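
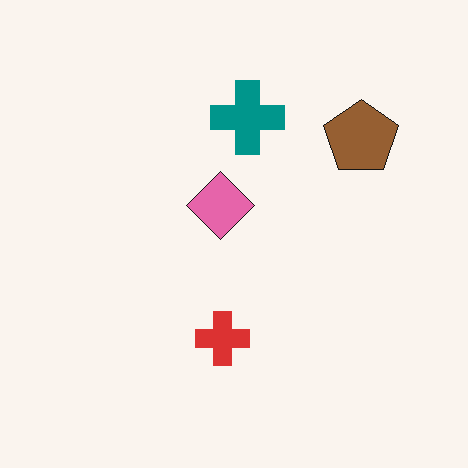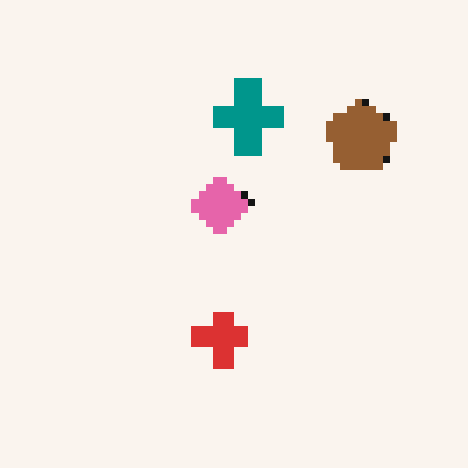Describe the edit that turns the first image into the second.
The transformation is: moderately pixelated.

Shapes are reduced to large square blocks; fine edges and outlines are lost — a downscale-then-upscale (mosaic) effect.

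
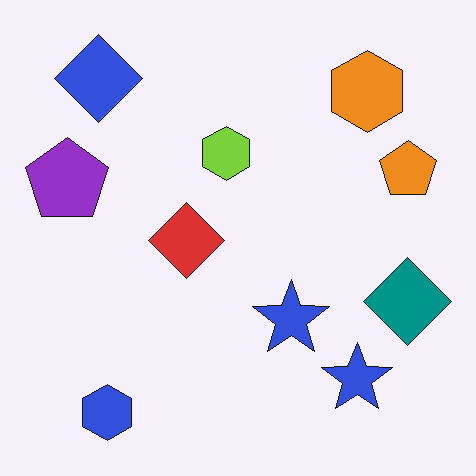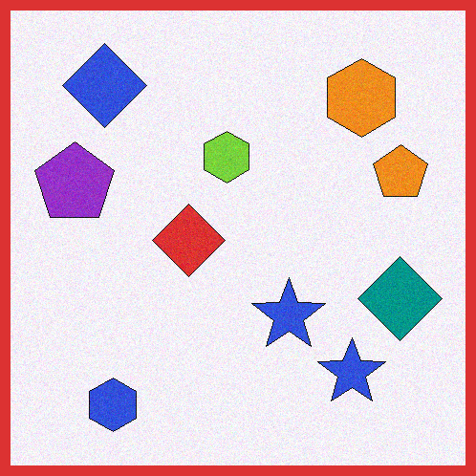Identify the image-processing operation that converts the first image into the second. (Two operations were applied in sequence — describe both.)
Degraded with light additive noise, then framed with a red border.

Random speckle covers the whole image, including the flat background. A solid red frame runs around the edge of the second image, with the content slightly shrunk inside it.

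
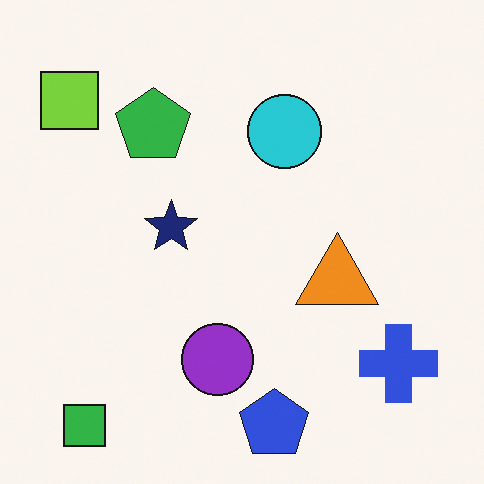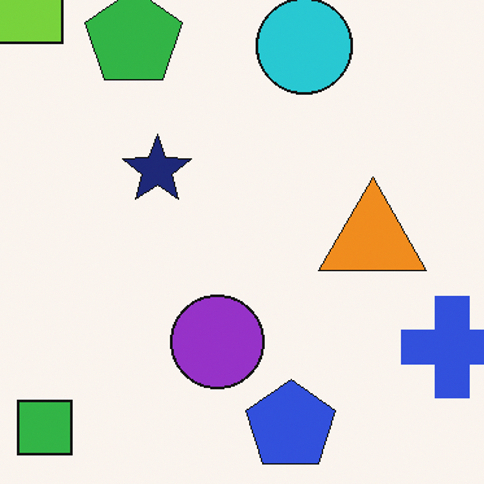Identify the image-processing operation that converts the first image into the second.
The image was cropped slightly and scaled back up.

The visible shapes are larger and the field of view is narrower; shapes near the original edges may be partly or wholly outside the frame — a crop-and-rescale.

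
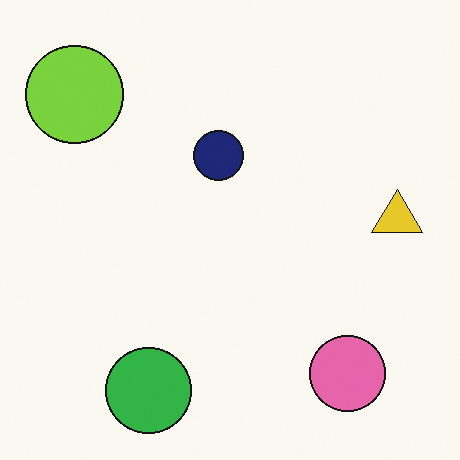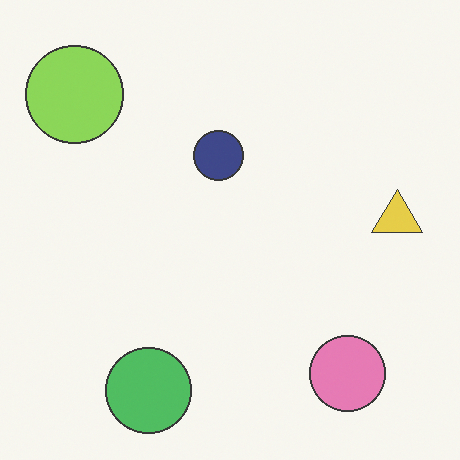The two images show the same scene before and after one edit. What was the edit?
It was given slightly reduced contrast.

Tones are pushed toward mid-grey across the whole image — a global contrast change.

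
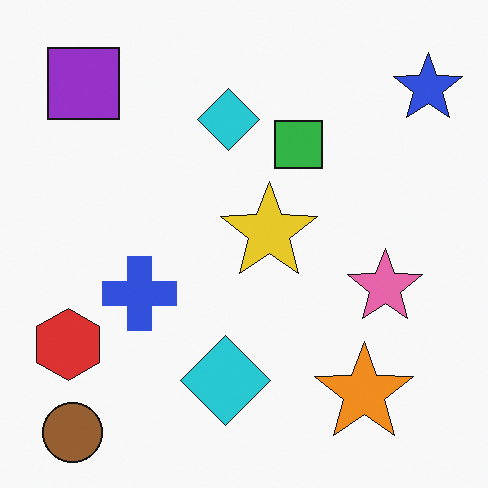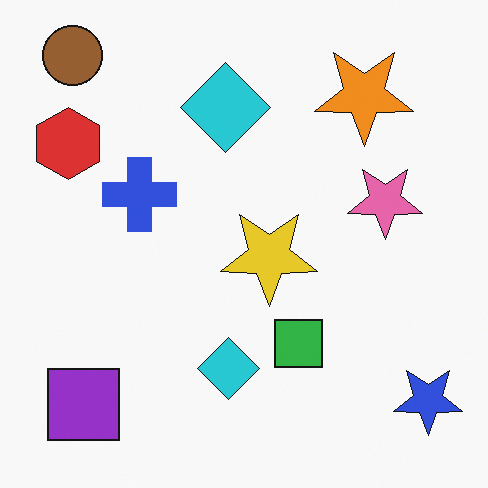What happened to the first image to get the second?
The image was flipped vertically (top ↔ bottom).

The brown circle is in the bottom-left of the first image and the top-left of the second — shapes on opposite sides of the horizontal midline have swapped in a mirror flip.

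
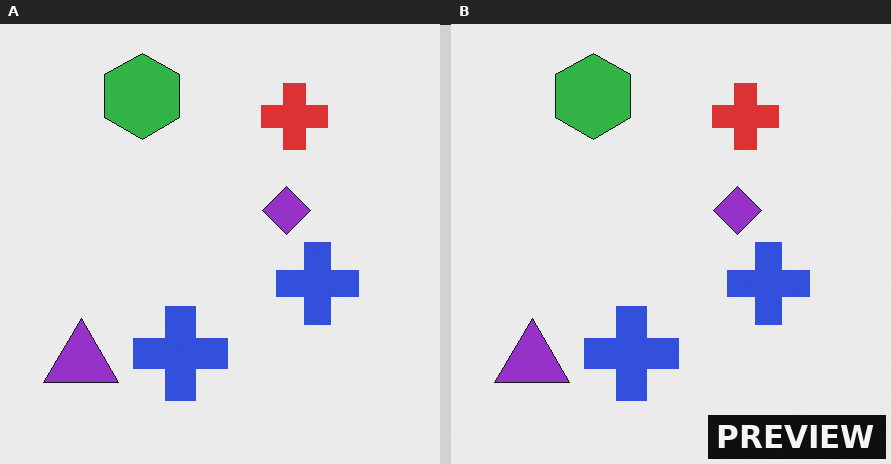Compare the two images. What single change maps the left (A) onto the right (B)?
Watermarked with the text "PREVIEW" in the lower-right corner.

A dark label reading "PREVIEW" appears in the lower-right corner.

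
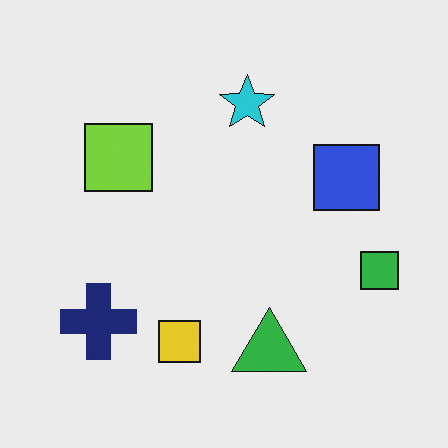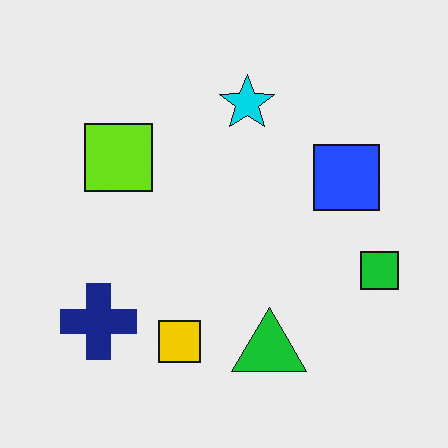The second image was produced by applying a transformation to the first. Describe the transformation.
It was slightly oversaturated.

All colors are more vivid — a global saturation change.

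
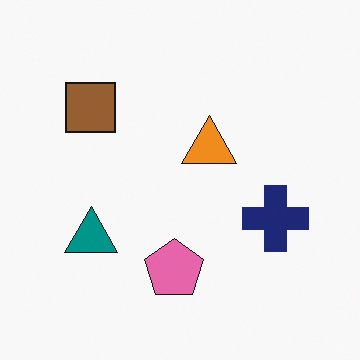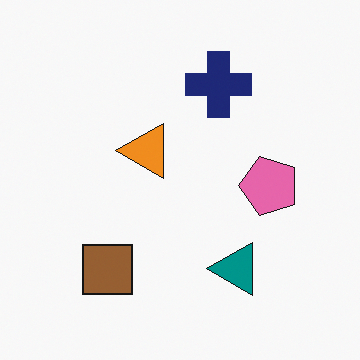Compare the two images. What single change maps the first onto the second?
This is the original image rotated 90° counter-clockwise.

The brown square sits in the top-left of the first image and the bottom-left of the second — consistent with a whole-image 90° counter-clockwise rotation.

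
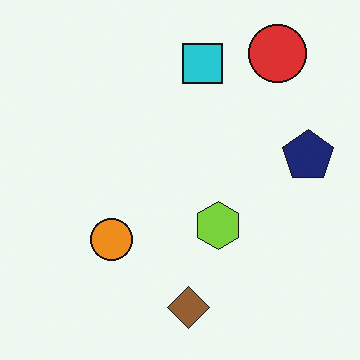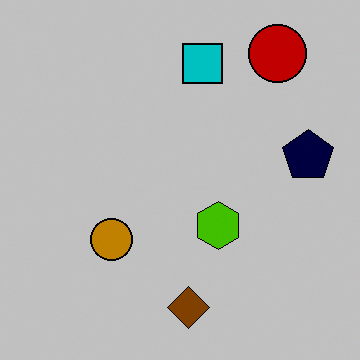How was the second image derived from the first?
This is the original image aggressively posterized.

Each flat color has snapped to a coarser quantized level — most visibly, the near-white background has dropped to a flat grey.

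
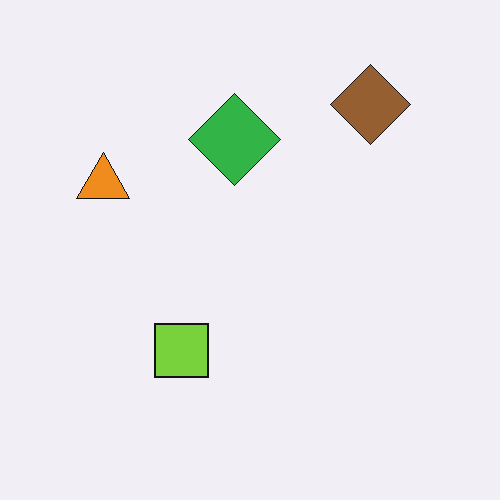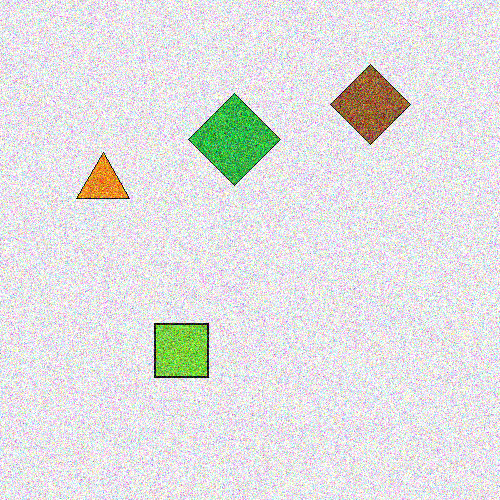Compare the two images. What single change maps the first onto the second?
Degraded with strong gaussian noise.

Random speckle covers the whole image, including the flat background.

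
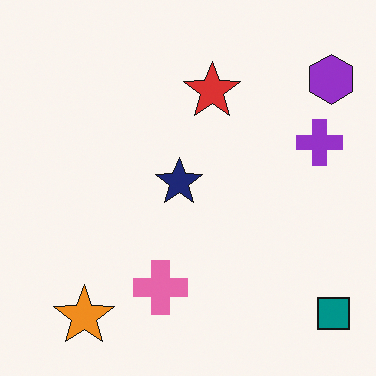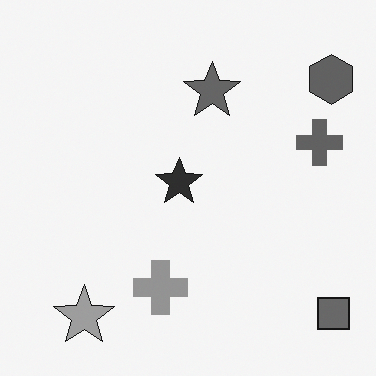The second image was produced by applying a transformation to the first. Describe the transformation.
The second image is the first converted to grayscale.

All color is removed — every shape is now a shade of grey.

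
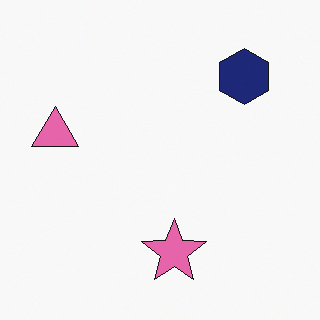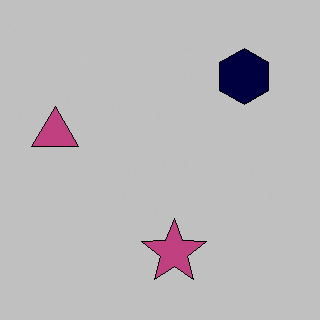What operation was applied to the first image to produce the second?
The image was heavily posterized to just a handful of flat colors.

Each flat color has snapped to a coarser quantized level — most visibly, the near-white background has dropped to a flat grey.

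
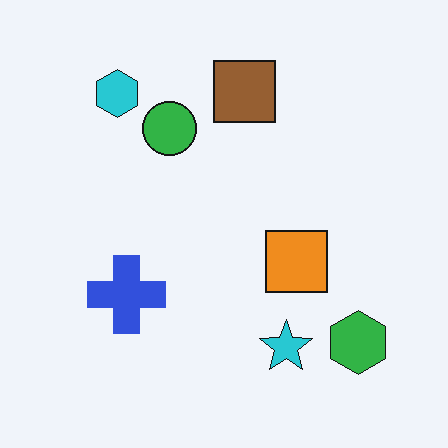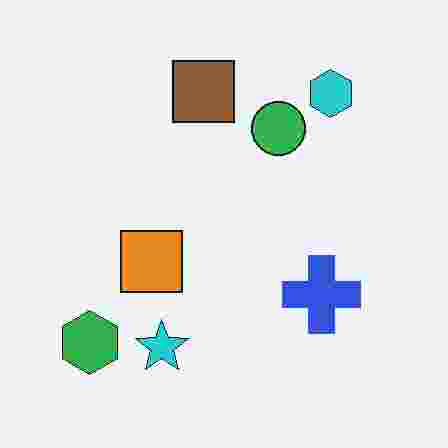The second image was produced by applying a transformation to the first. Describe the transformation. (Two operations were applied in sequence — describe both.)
Flipped horizontally (left ↔ right), then heavily JPEG-compressed with obvious blocking artifacts.

The green hexagon is in the bottom-right of the first image and the bottom-left of the second — shapes on opposite sides of the vertical midline have swapped in a mirror flip. Blocky 8×8 compression artifacts appear around shape edges and the flat background shows ringing — characteristic JPEG degradation.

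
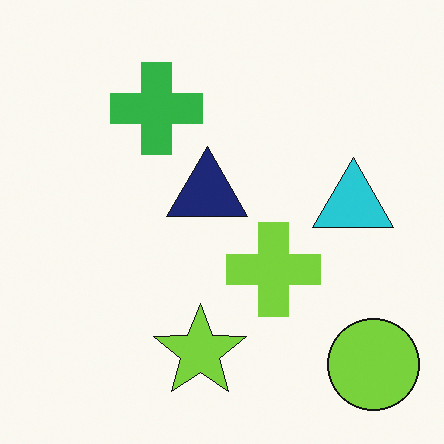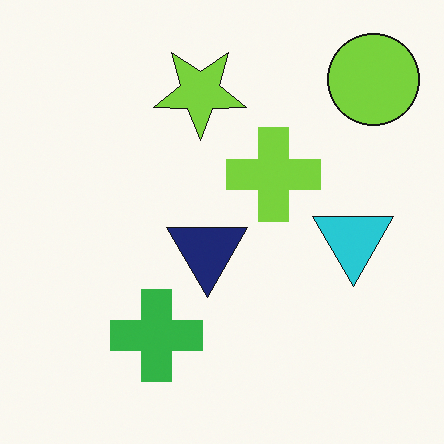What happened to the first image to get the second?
This is the original image flipped vertically (top ↔ bottom).

The lime circle is in the bottom-right of the first image and the top-right of the second — shapes on opposite sides of the horizontal midline have swapped in a mirror flip.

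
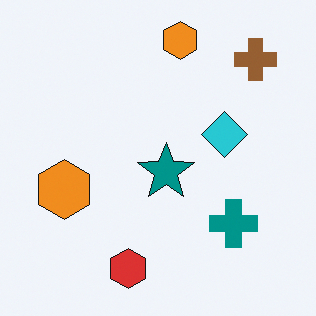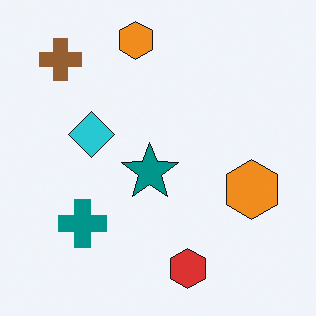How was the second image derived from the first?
Flipped horizontally (left ↔ right).

The brown cross is in the top-right of the first image and the top-left of the second — shapes on opposite sides of the vertical midline have swapped in a mirror flip.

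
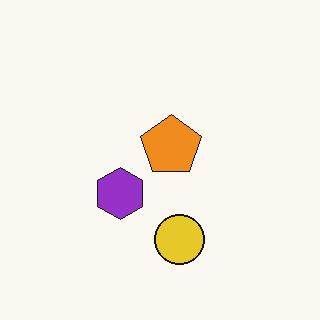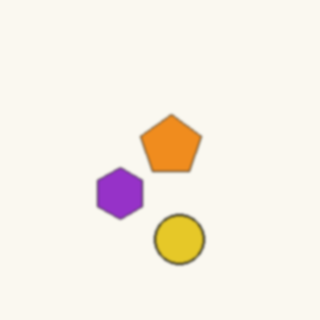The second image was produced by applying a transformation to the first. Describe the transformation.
Slightly softened.

Shape edges and outlines are uniformly softened across the whole image.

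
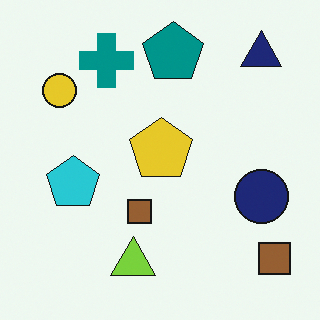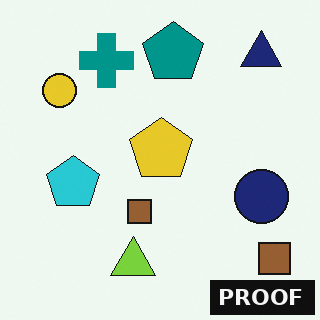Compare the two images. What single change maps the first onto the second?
It was watermarked with the text "PROOF" in the lower-right corner.

A dark label reading "PROOF" appears in the lower-right corner.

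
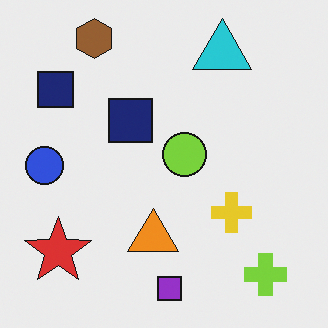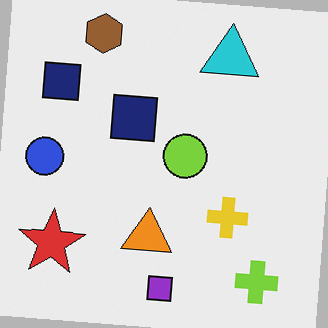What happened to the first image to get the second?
The second image is the first rotated clockwise by a small amount.

Every shape is tilted by the same angle and the image corners show triangular fill wedges — a whole-image rotation by a non-right angle.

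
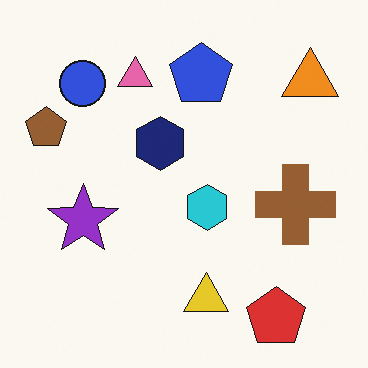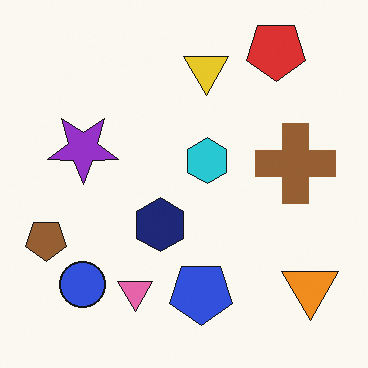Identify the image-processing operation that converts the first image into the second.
This is the original image flipped vertically (top ↔ bottom).

The red pentagon is in the bottom-right of the first image and the top-right of the second — shapes on opposite sides of the horizontal midline have swapped in a mirror flip.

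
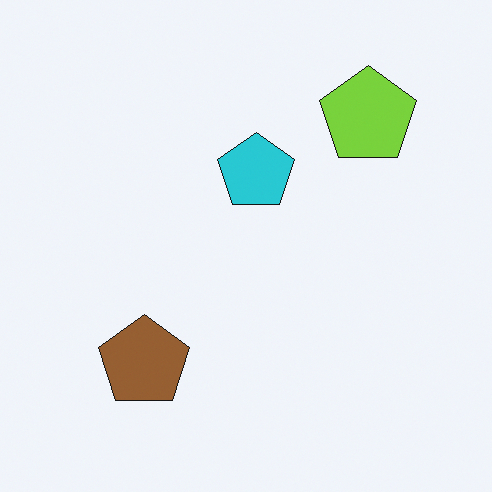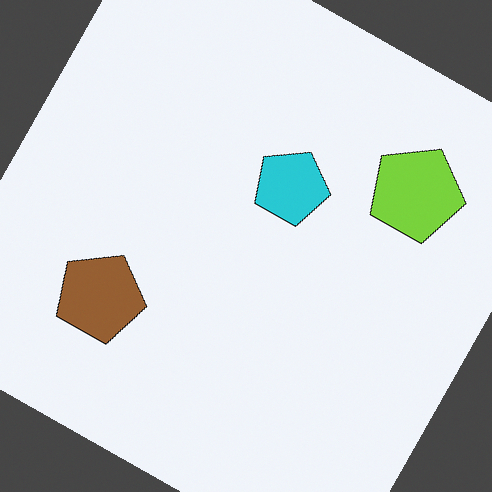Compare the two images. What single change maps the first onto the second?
The transformation is: rotated clockwise by a moderate amount.

Every shape is tilted by the same angle and the image corners show triangular fill wedges — a whole-image rotation by a non-right angle.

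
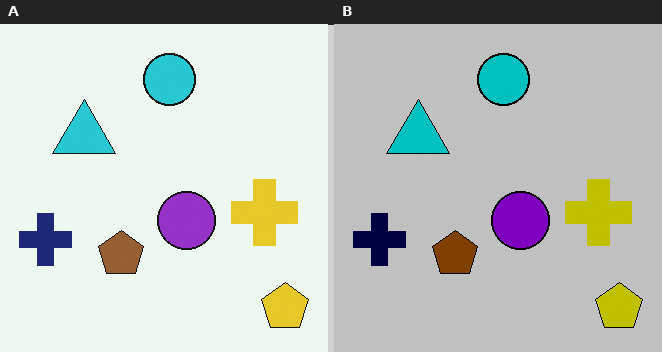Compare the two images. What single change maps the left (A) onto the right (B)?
Aggressively posterized.

Each flat color has snapped to a coarser quantized level — most visibly, the near-white background has dropped to a flat grey.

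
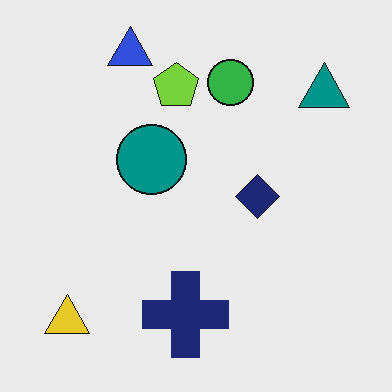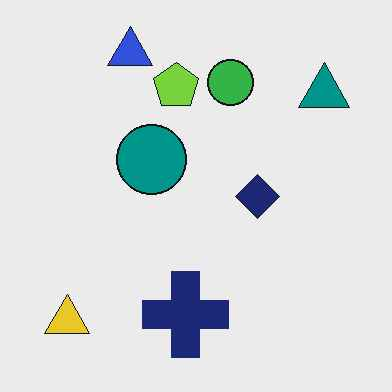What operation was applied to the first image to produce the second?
The second image is the first given moderate JPEG compression.

Blocky 8×8 compression artifacts appear around shape edges and the flat background shows ringing — characteristic JPEG degradation.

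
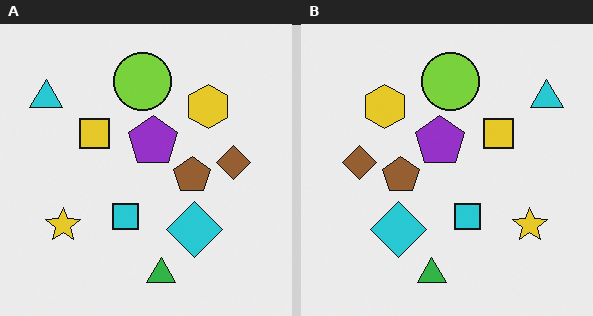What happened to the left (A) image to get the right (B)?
The image was flipped horizontally (left ↔ right).

The cyan triangle is in the top-left of the left (A) image and the top-right of the right (B) — shapes on opposite sides of the vertical midline have swapped in a mirror flip.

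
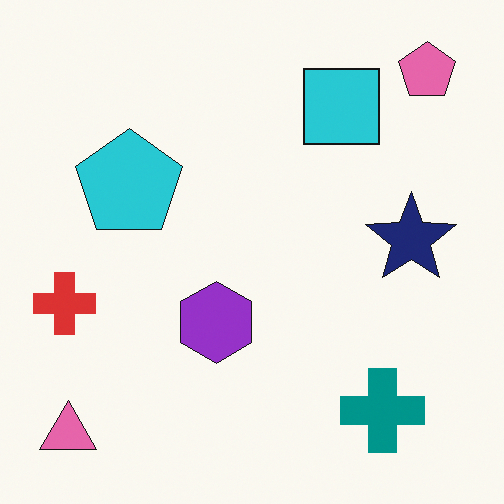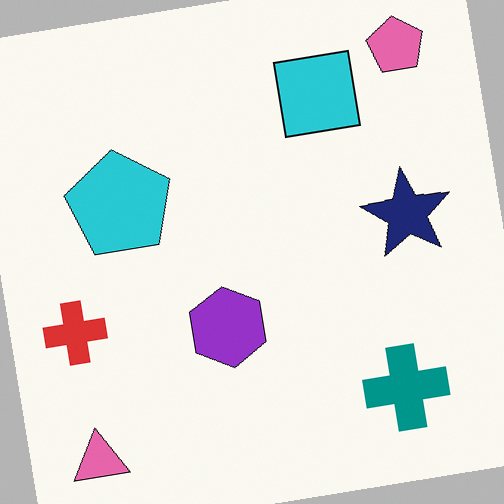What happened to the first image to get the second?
This is the original image rotated counter-clockwise by a few degrees.

Every shape is tilted by the same angle and the image corners show triangular fill wedges — a whole-image rotation by a non-right angle.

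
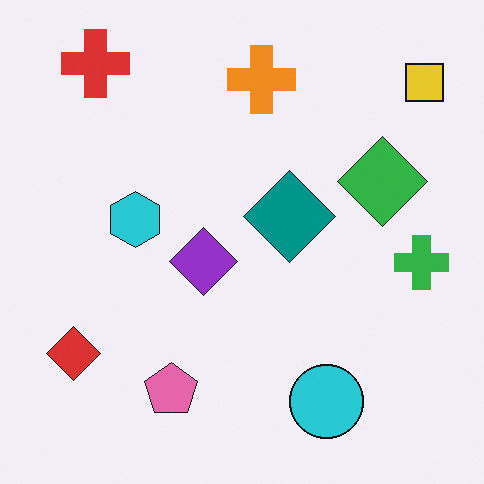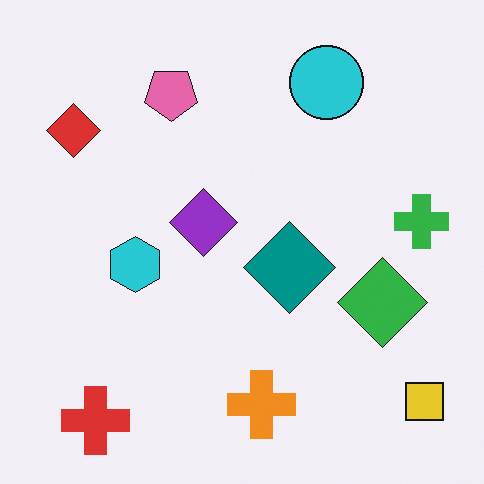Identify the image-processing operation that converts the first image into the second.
This is the original image flipped vertically (top ↔ bottom).

The red cross is in the top-left of the first image and the bottom-left of the second — shapes on opposite sides of the horizontal midline have swapped in a mirror flip.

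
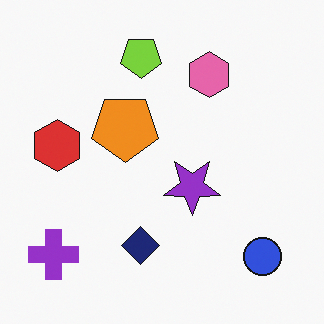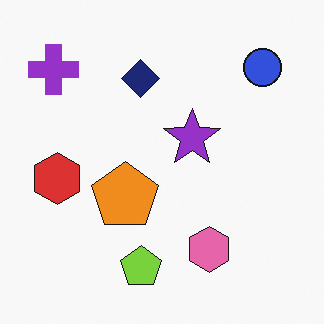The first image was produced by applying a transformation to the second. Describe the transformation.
The transformation is: flipped vertically (top ↔ bottom).

The lime pentagon is in the bottom of the second image and the top of the first — shapes on opposite sides of the horizontal midline have swapped in a mirror flip.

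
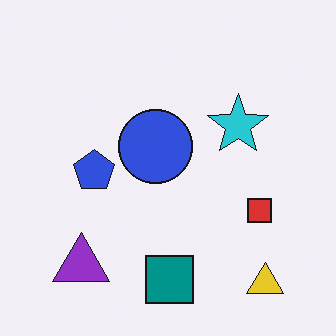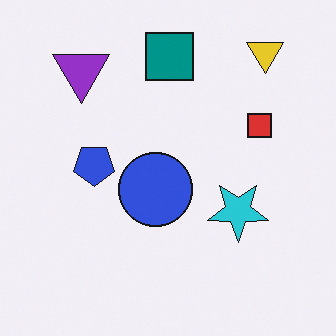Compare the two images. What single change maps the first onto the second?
The transformation is: flipped vertically (top ↔ bottom).

The yellow triangle is in the bottom-right of the first image and the top-right of the second — shapes on opposite sides of the horizontal midline have swapped in a mirror flip.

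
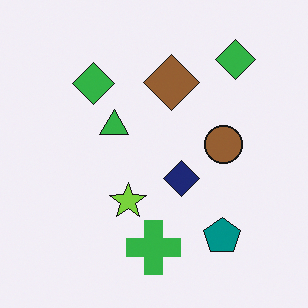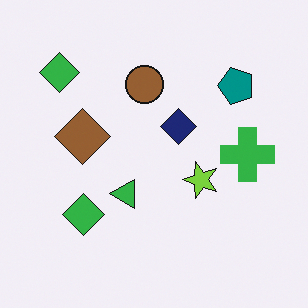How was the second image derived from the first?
The second image is the first rotated 90° counter-clockwise.

The teal pentagon sits in the bottom-right of the first image and the top-right of the second — consistent with a whole-image 90° counter-clockwise rotation.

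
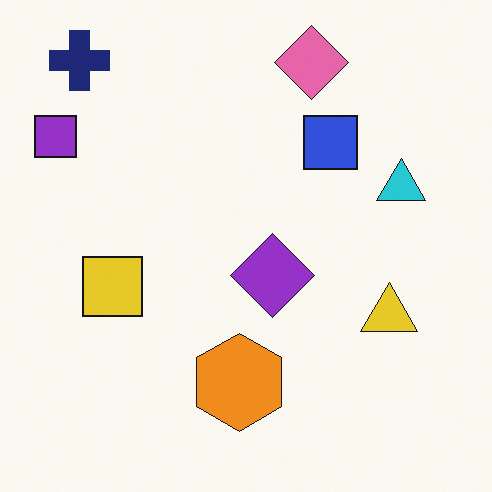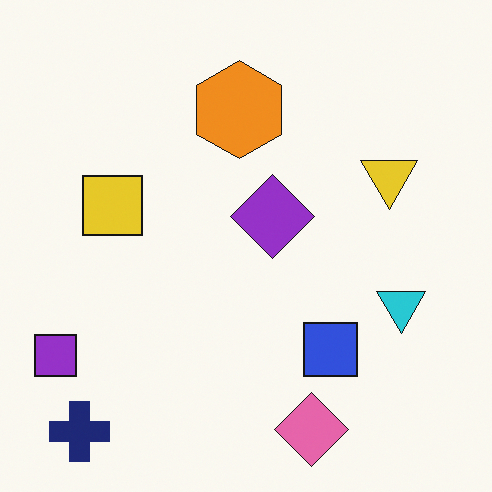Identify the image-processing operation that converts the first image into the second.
This is the original image flipped vertically (top ↔ bottom).

The navy cross is in the top-left of the first image and the bottom-left of the second — shapes on opposite sides of the horizontal midline have swapped in a mirror flip.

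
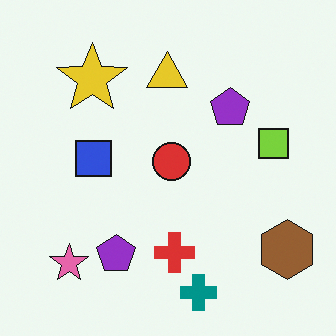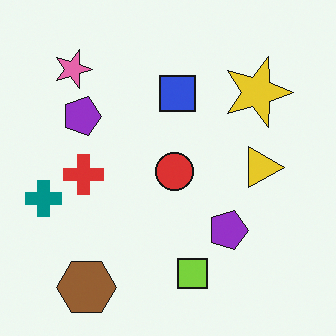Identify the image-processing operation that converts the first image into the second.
The second image is the first rotated 90° clockwise.

The brown hexagon sits in the bottom-right of the first image and the bottom-left of the second — consistent with a whole-image 90° clockwise rotation.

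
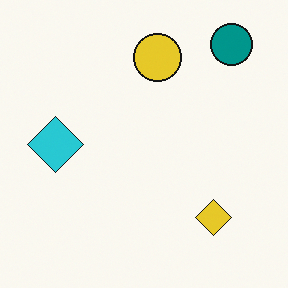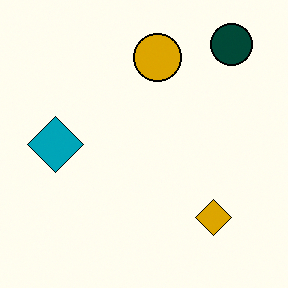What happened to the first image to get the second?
It was given much higher contrast.

Tones are pushed away from mid-grey across the whole image — a global contrast change.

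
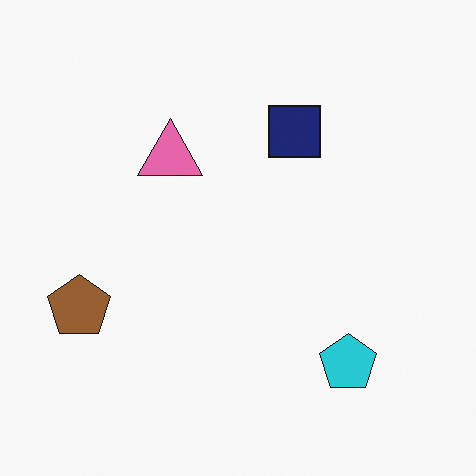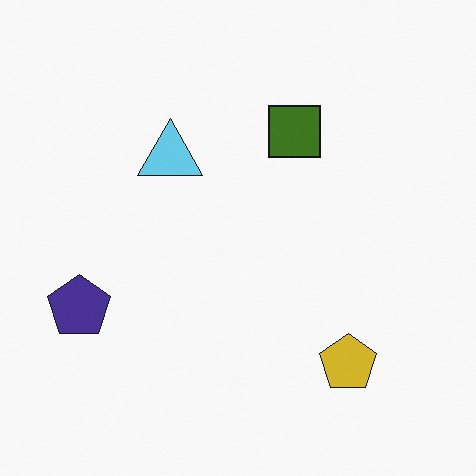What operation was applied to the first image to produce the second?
This is the original image hue-shifted by a large amount.

Every shape's color has rotated by the same amount around the hue wheel — a uniform hue shift.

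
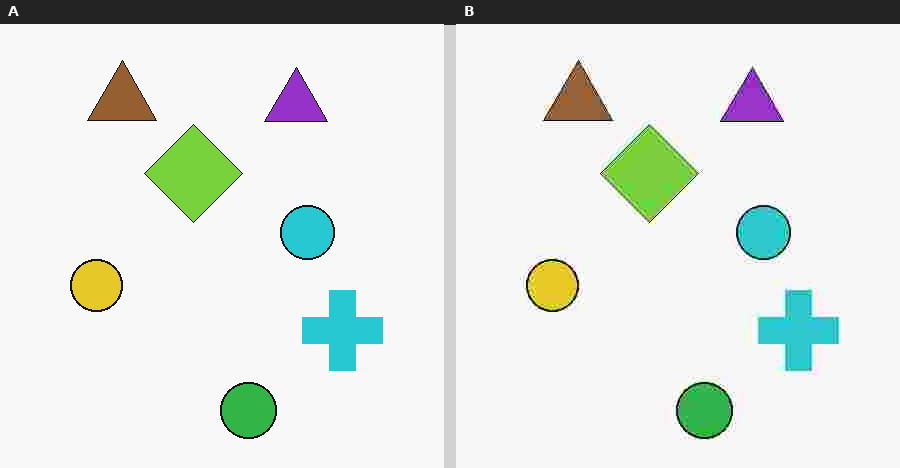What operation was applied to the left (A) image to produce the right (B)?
This is the original image degraded with heavy JPEG compression.

Blocky 8×8 compression artifacts appear around shape edges and the flat background shows ringing — characteristic JPEG degradation.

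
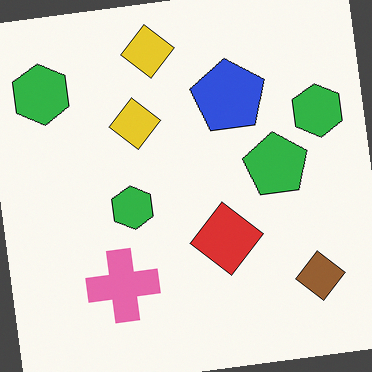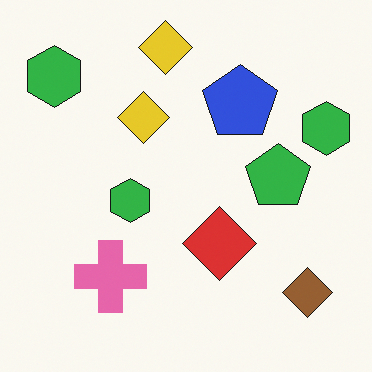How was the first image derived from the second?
This is the original image rotated counter-clockwise by a slight angle.

Every shape is tilted by the same angle and the image corners show triangular fill wedges — a whole-image rotation by a non-right angle.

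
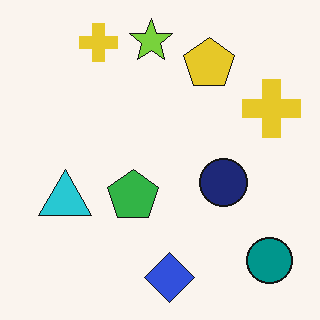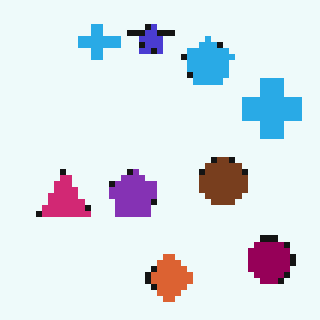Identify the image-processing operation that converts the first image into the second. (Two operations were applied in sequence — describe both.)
It was hue-shifted noticeably, then pixelated into visible square blocks.

Every shape's color has rotated by the same amount around the hue wheel — a uniform hue shift. Shapes are reduced to large square blocks; fine edges and outlines are lost — a downscale-then-upscale (mosaic) effect.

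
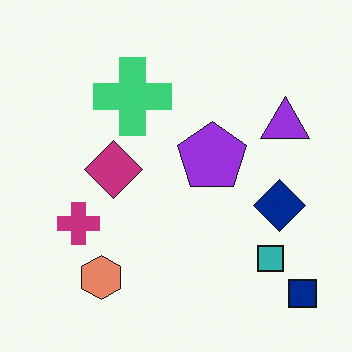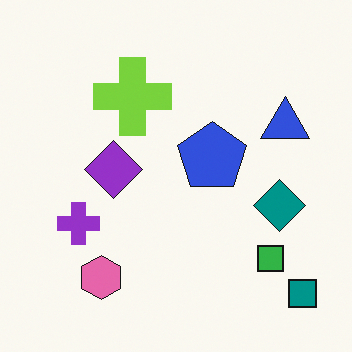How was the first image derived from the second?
The transformation is: hue-shifted slightly.

Every shape's color has rotated by the same amount around the hue wheel — a uniform hue shift.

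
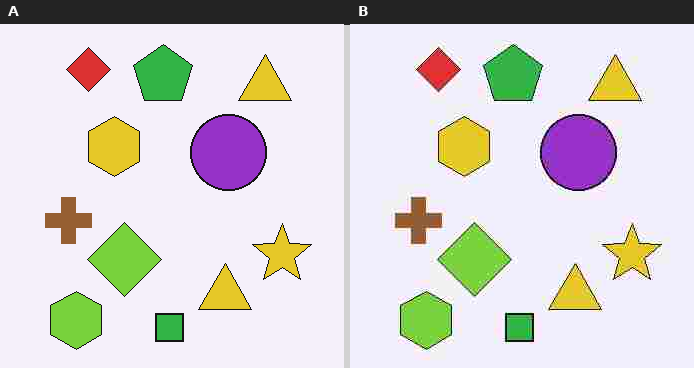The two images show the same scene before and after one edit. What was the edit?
Degraded with heavy JPEG compression.

Blocky 8×8 compression artifacts appear around shape edges and the flat background shows ringing — characteristic JPEG degradation.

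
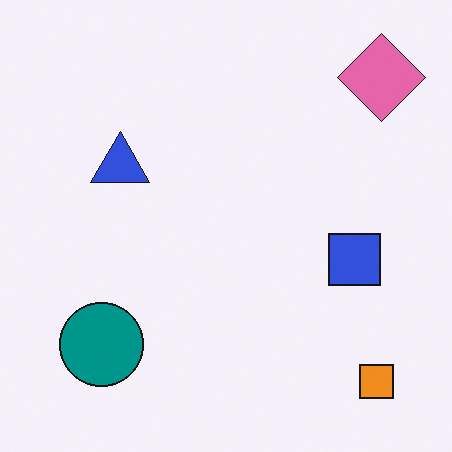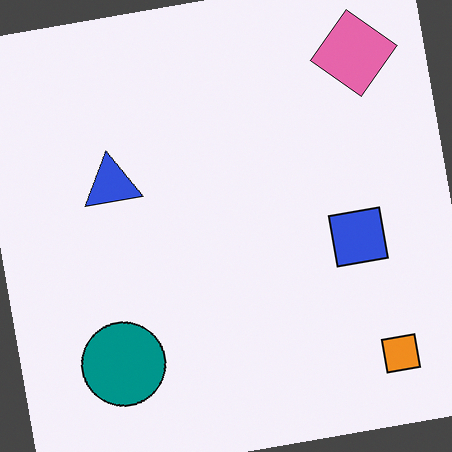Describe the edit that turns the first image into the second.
The image was rotated counter-clockwise by a small amount.

Every shape is tilted by the same angle and the image corners show triangular fill wedges — a whole-image rotation by a non-right angle.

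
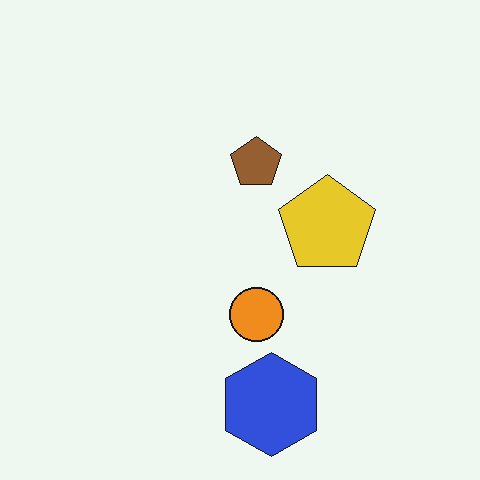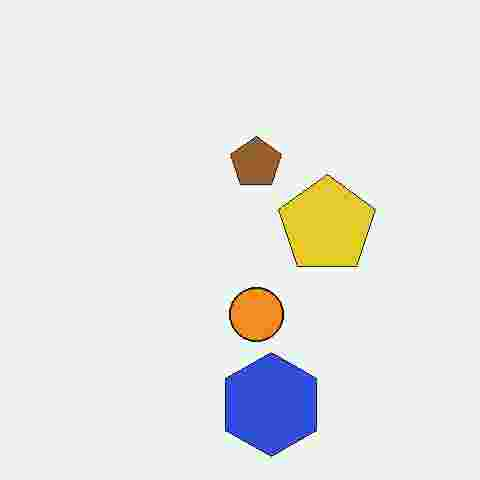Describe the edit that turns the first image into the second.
The image was degraded with heavy JPEG compression.

Blocky 8×8 compression artifacts appear around shape edges and the flat background shows ringing — characteristic JPEG degradation.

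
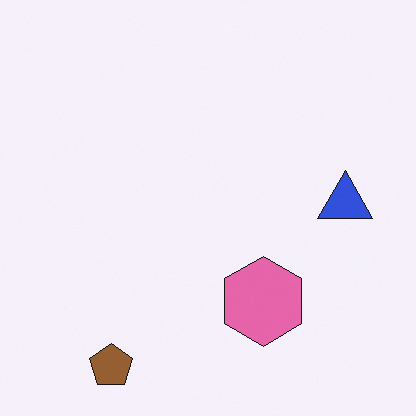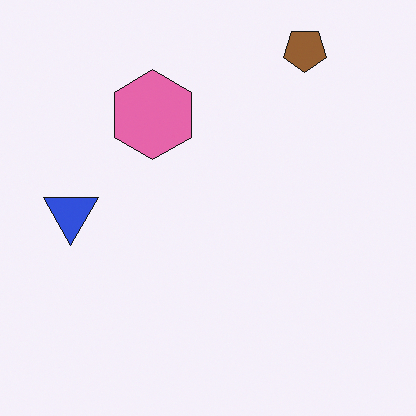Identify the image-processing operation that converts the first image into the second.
The transformation is: rotated 180°.

The brown pentagon sits in the bottom-left of the first image and the top-right of the second — consistent with a whole-image 180° rotation.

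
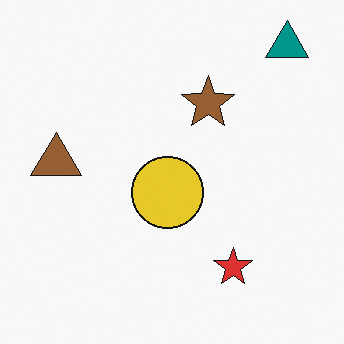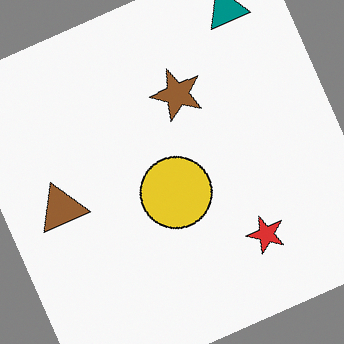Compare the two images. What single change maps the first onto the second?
The second image is the first rotated counter-clockwise by a clearly visible amount.

Every shape is tilted by the same angle and the image corners show triangular fill wedges — a whole-image rotation by a non-right angle.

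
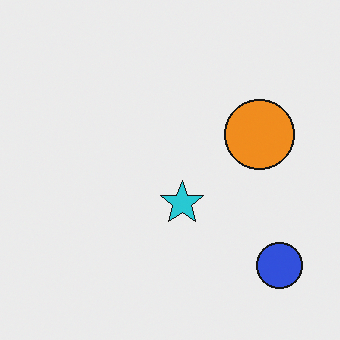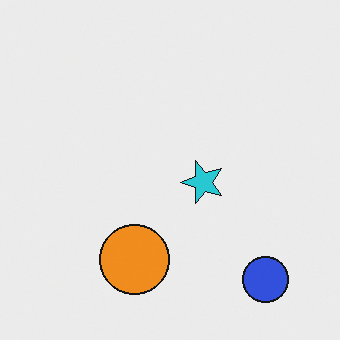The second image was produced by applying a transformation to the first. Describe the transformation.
It was transposed (reflected across the top-left ↔ bottom-right diagonal).

Shapes have swapped their row and column positions — what was in the top-right is now in the bottom-left — a diagonal reflection.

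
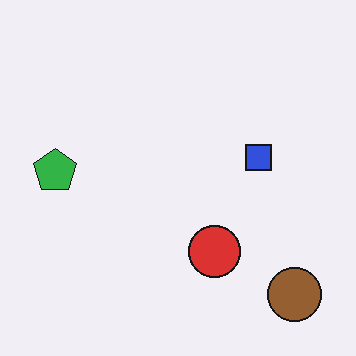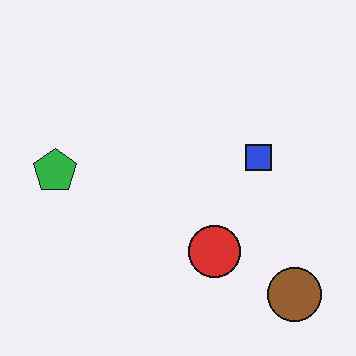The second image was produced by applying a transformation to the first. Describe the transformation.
The second image is the first given moderate JPEG compression.

Blocky 8×8 compression artifacts appear around shape edges and the flat background shows ringing — characteristic JPEG degradation.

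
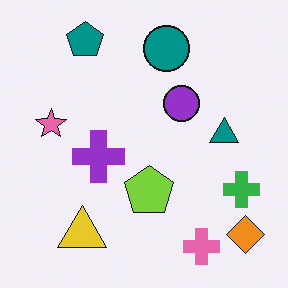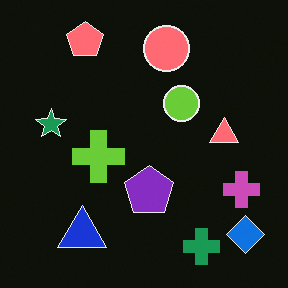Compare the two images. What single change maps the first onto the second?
Color-inverted (negative).

The light background has become dark and every shape's color is its complement — a photographic negative.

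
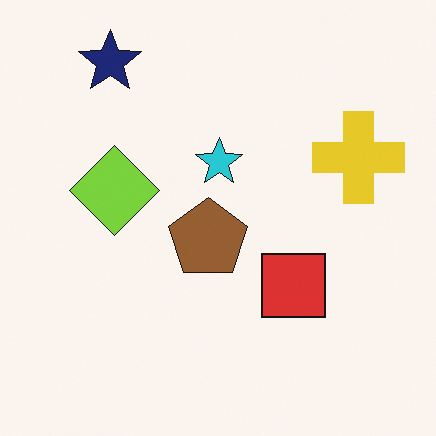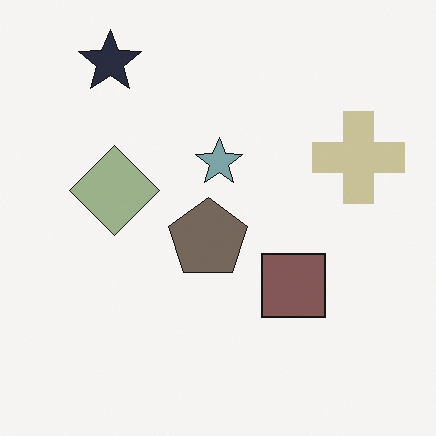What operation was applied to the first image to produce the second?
Heavily desaturated.

All colors are more muted and greyish — a global saturation change.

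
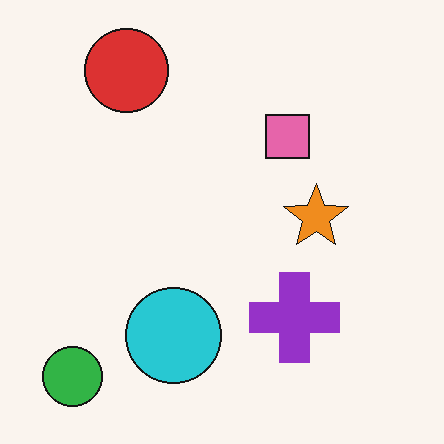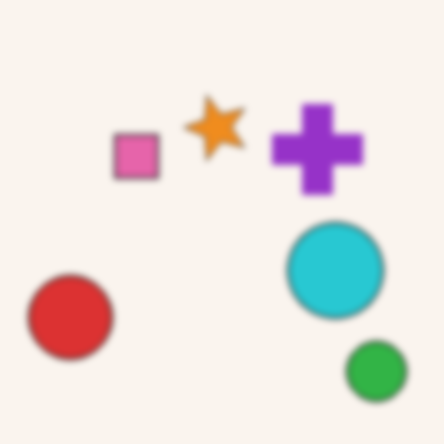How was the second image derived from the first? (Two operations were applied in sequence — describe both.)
This is the original image rotated 90° counter-clockwise, then moderately blurred.

The green circle sits in the bottom-left of the first image and the bottom-right of the second — consistent with a whole-image 90° counter-clockwise rotation. Shape edges and outlines are uniformly softened across the whole image.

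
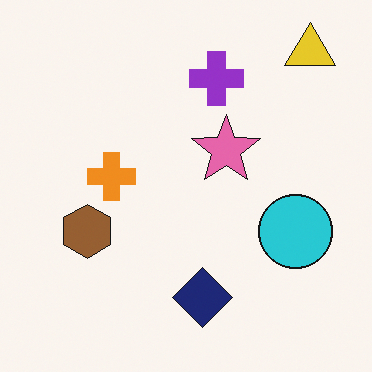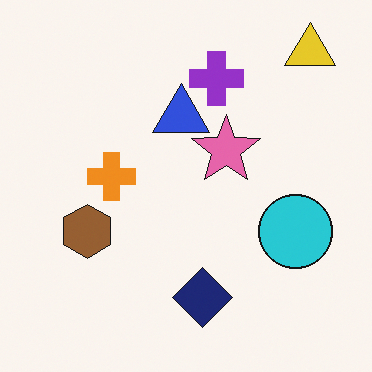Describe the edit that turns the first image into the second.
The image was overlaid with an additional blue triangle.

A blue triangle appears in the second image that is absent from the first.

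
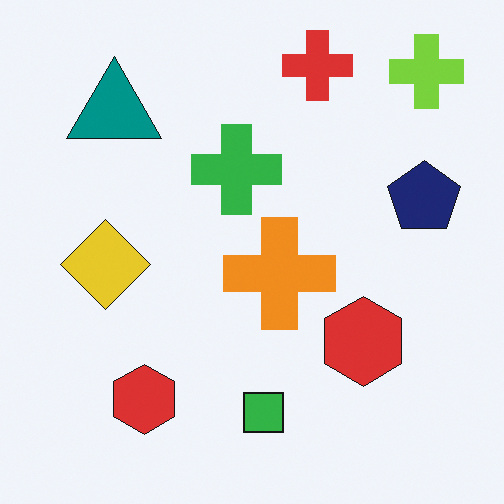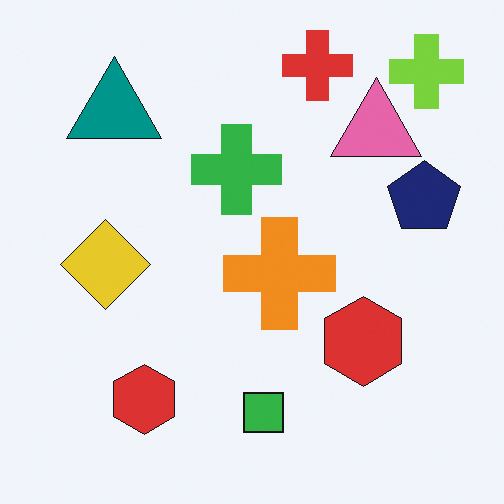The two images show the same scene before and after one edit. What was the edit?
The transformation is: overlaid with an additional pink triangle.

A pink triangle appears in the second image that is absent from the first.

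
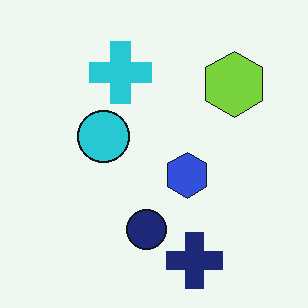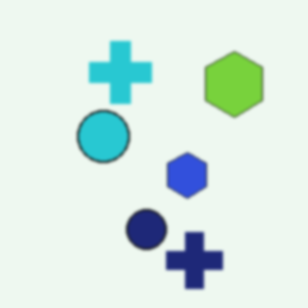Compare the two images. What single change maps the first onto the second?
This is the original image slightly softened.

Shape edges and outlines are uniformly softened across the whole image.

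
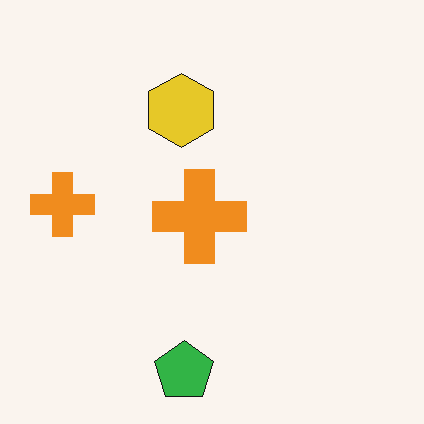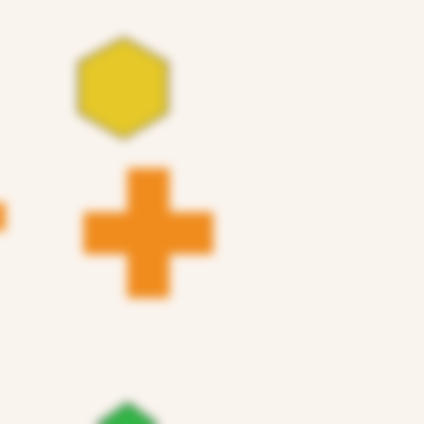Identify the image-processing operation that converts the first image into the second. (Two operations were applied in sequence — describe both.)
The transformation is: cropped slightly and scaled back up, then heavily blurred.

The visible shapes are larger and the field of view is narrower; shapes near the original edges may be partly or wholly outside the frame — a crop-and-rescale. Shape edges and outlines are uniformly softened across the whole image.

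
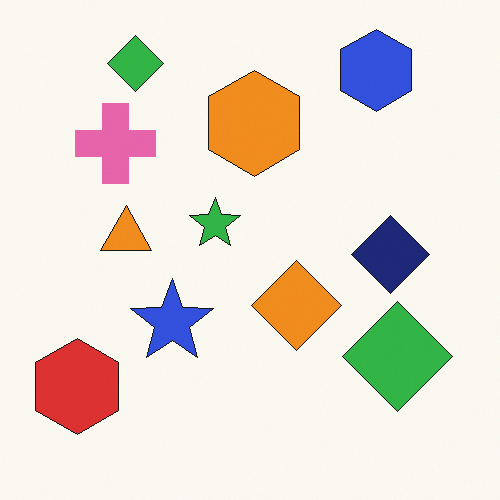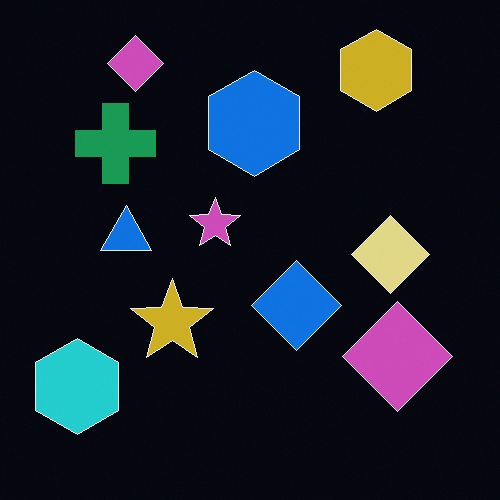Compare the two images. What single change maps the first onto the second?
This is the original image color-inverted (negative).

The light background has become dark and every shape's color is its complement — a photographic negative.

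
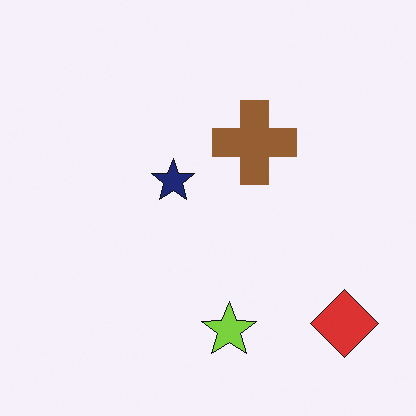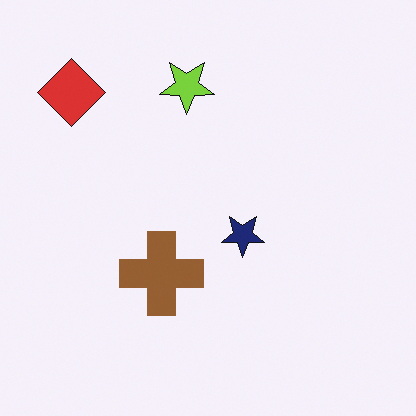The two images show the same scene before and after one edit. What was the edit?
The transformation is: rotated 180°.

The red diamond sits in the bottom-right of the first image and the top-left of the second — consistent with a whole-image 180° rotation.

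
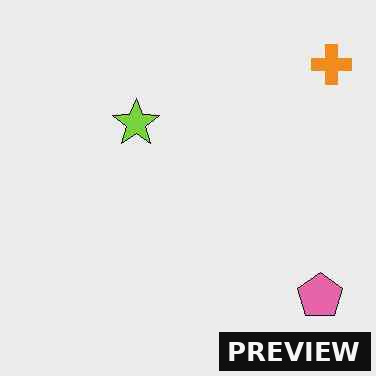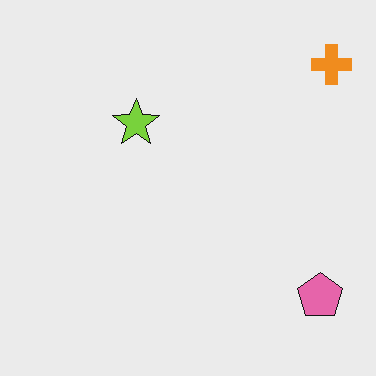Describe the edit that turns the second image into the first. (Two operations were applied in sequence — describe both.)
Given moderate JPEG compression, then watermarked with the text "PREVIEW" in the lower-right corner.

Blocky 8×8 compression artifacts appear around shape edges and the flat background shows ringing — characteristic JPEG degradation. A dark label reading "PREVIEW" appears in the lower-right corner.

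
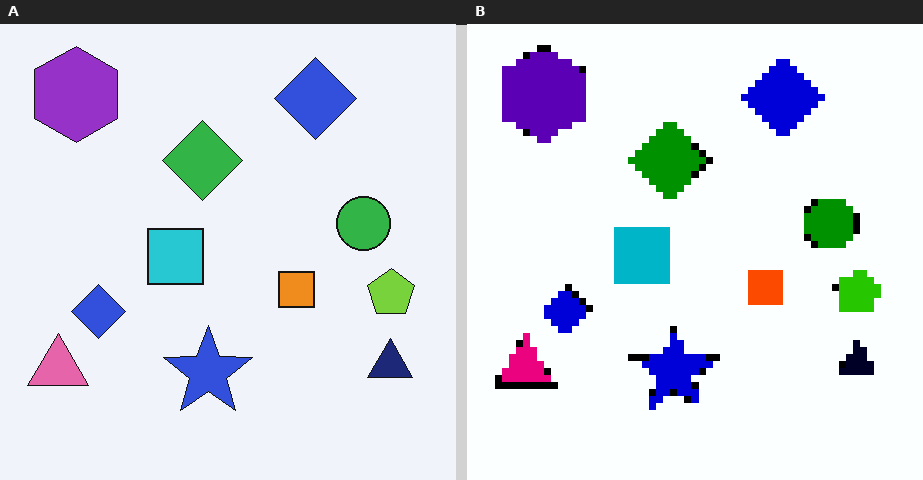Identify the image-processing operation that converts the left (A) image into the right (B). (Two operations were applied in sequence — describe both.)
The image was given much higher contrast, then pixelated into visible square blocks.

Tones are pushed away from mid-grey across the whole image — a global contrast change. Shapes are reduced to large square blocks; fine edges and outlines are lost — a downscale-then-upscale (mosaic) effect.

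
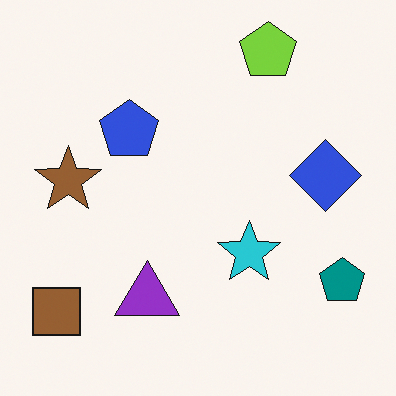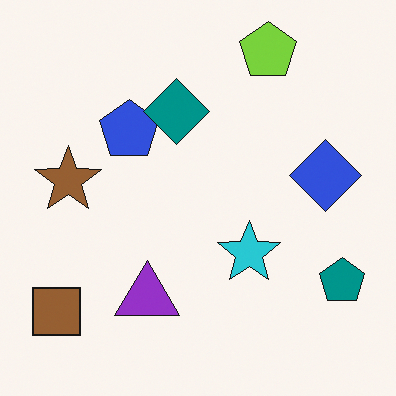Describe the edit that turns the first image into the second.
The image was overlaid with an additional teal diamond.

A teal diamond appears in the second image that is absent from the first.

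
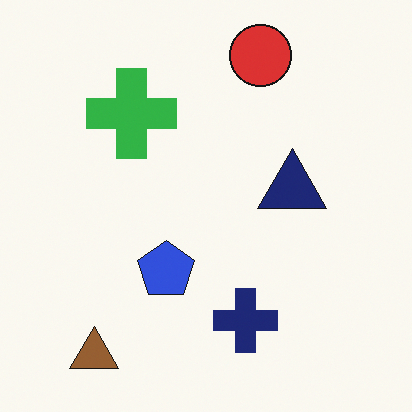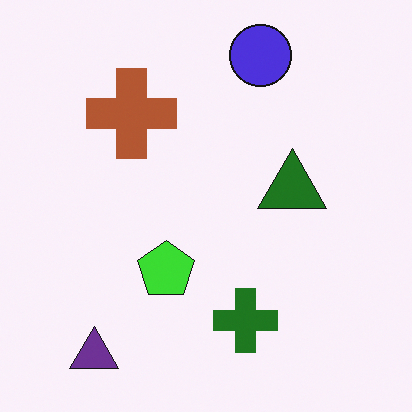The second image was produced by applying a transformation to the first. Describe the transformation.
Hue-shifted through roughly half the color wheel.

Every shape's color has rotated by the same amount around the hue wheel — a uniform hue shift.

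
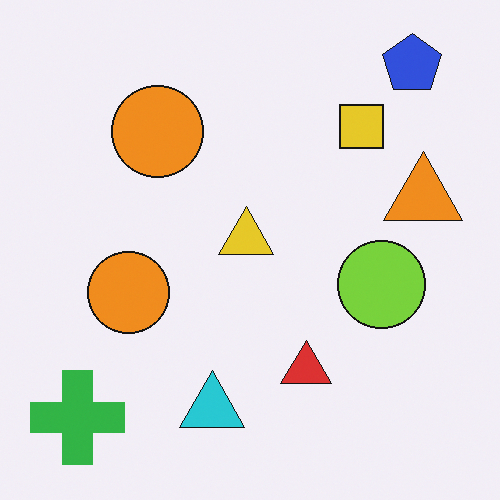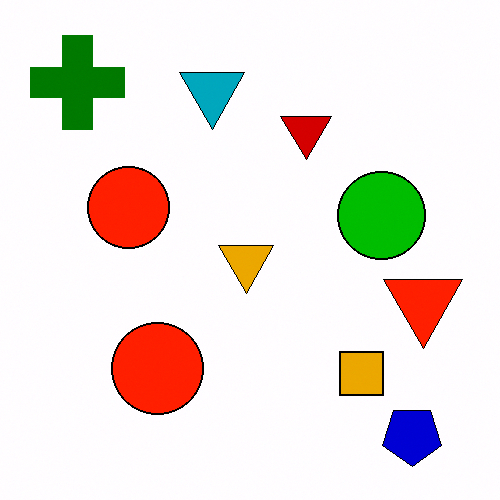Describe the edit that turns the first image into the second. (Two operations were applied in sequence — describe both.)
The second image is the first boosted in contrast, then flipped vertically (top ↔ bottom).

Tones are pushed away from mid-grey across the whole image — a global contrast change. The blue pentagon is in the top-right of the first image and the bottom-right of the second — shapes on opposite sides of the horizontal midline have swapped in a mirror flip.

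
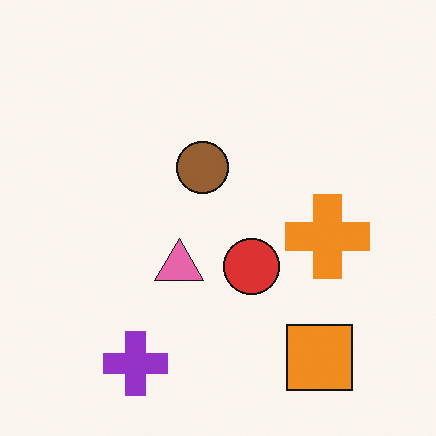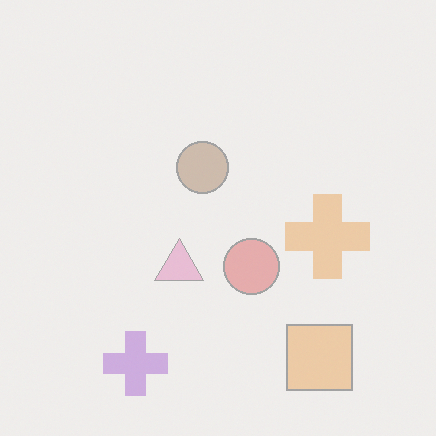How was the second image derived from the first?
This is the original image washed out (contrast reduced).

Tones are pushed toward mid-grey across the whole image — a global contrast change.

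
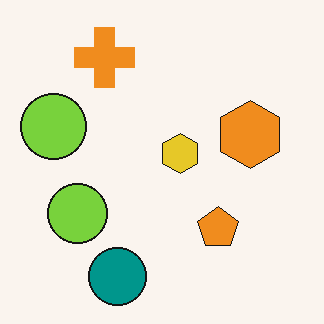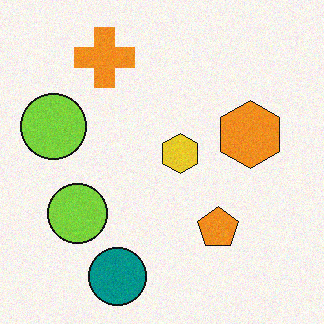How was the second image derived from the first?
It was degraded with subtle gaussian noise.

Random speckle covers the whole image, including the flat background.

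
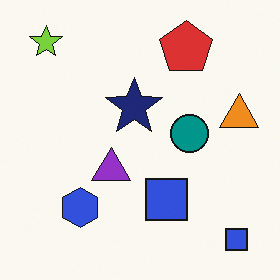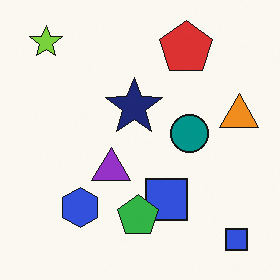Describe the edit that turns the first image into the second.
The transformation is: overlaid with an additional green pentagon.

A green pentagon appears in the second image that is absent from the first.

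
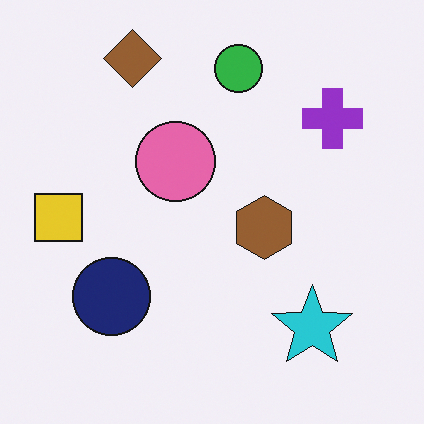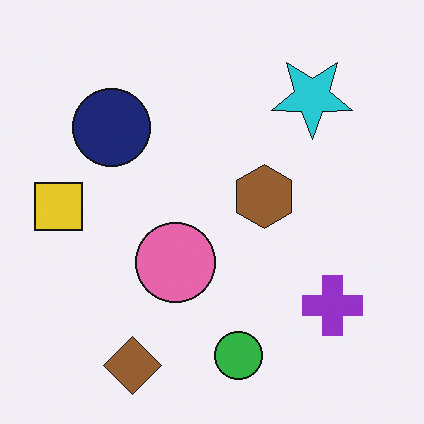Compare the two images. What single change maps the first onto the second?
Flipped vertically (top ↔ bottom).

The brown diamond is in the top-left of the first image and the bottom-left of the second — shapes on opposite sides of the horizontal midline have swapped in a mirror flip.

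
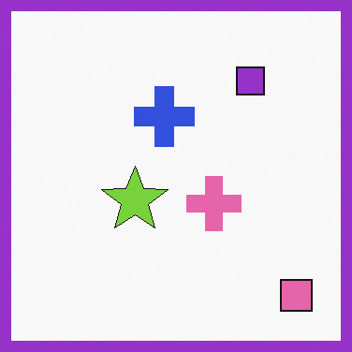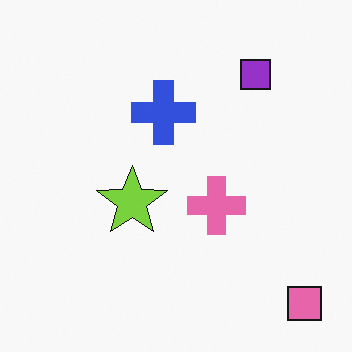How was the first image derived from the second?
The first image is the second framed with a purple border.

A solid purple frame runs around the edge of the first image, with the content slightly shrunk inside it.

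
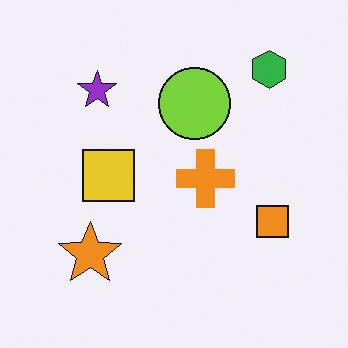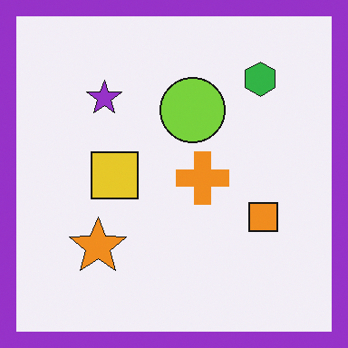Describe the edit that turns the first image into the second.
Framed with a purple border.

A solid purple frame runs around the edge of the second image, with the content slightly shrunk inside it.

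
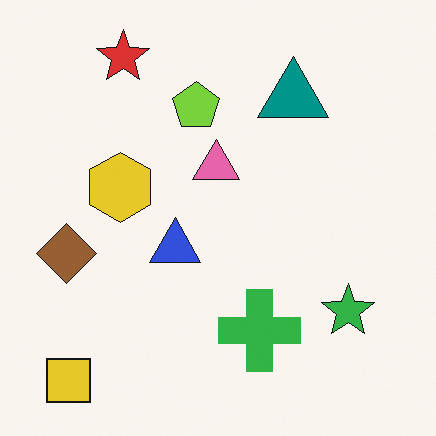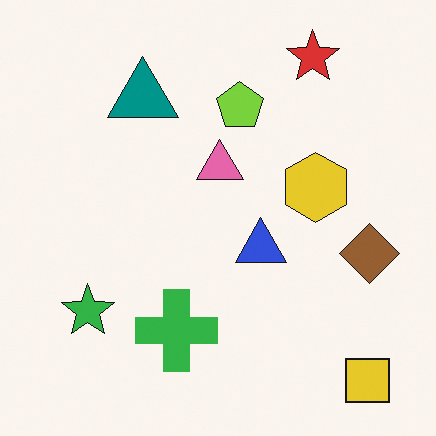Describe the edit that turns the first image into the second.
The second image is the first flipped horizontally (left ↔ right).

The brown diamond is in the left of the first image and the right of the second — shapes on opposite sides of the vertical midline have swapped in a mirror flip.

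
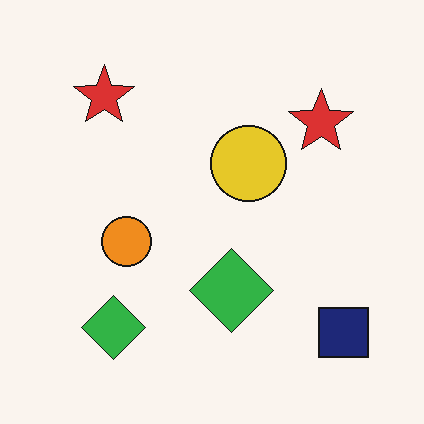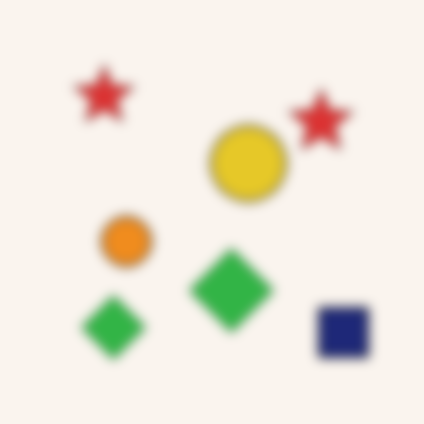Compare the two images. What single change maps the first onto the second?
It was heavily blurred.

Shape edges and outlines are uniformly softened across the whole image.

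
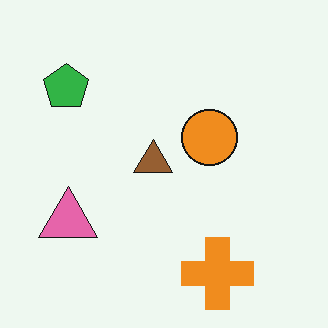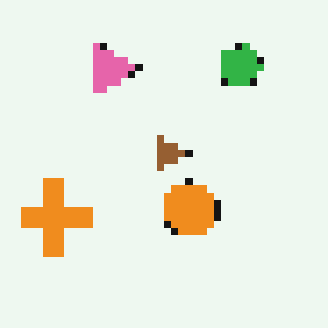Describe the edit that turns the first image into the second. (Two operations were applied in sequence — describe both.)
Rotated 90° clockwise, then moderately pixelated.

The green pentagon sits in the top-left of the first image and the top-right of the second — consistent with a whole-image 90° clockwise rotation. Shapes are reduced to large square blocks; fine edges and outlines are lost — a downscale-then-upscale (mosaic) effect.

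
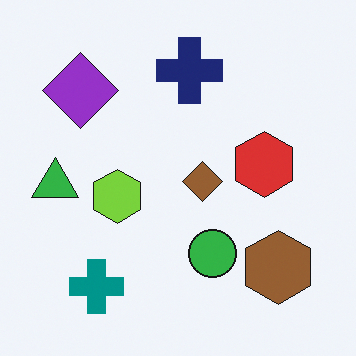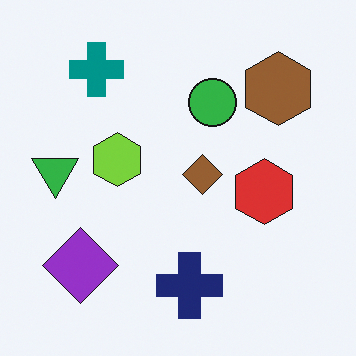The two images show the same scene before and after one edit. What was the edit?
The image was flipped vertically (top ↔ bottom).

The navy cross is in the top of the first image and the bottom of the second — shapes on opposite sides of the horizontal midline have swapped in a mirror flip.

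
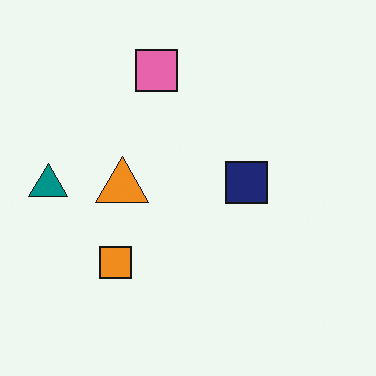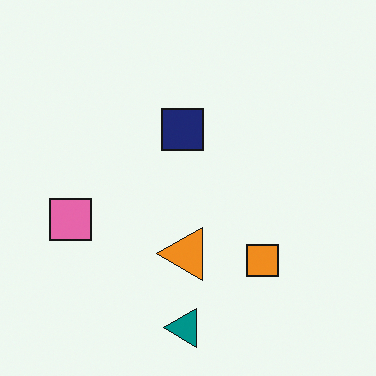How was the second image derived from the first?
Rotated 90° counter-clockwise.

The teal triangle sits in the left of the first image and the bottom of the second — consistent with a whole-image 90° counter-clockwise rotation.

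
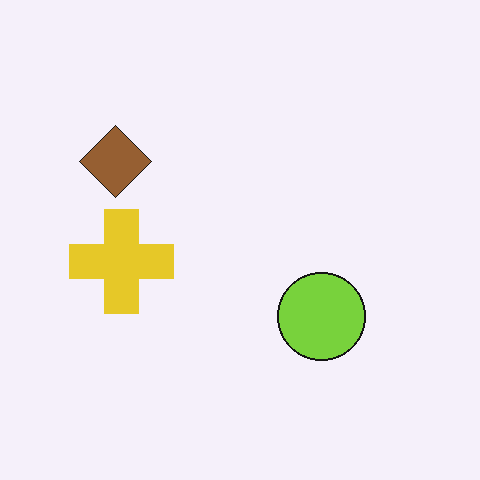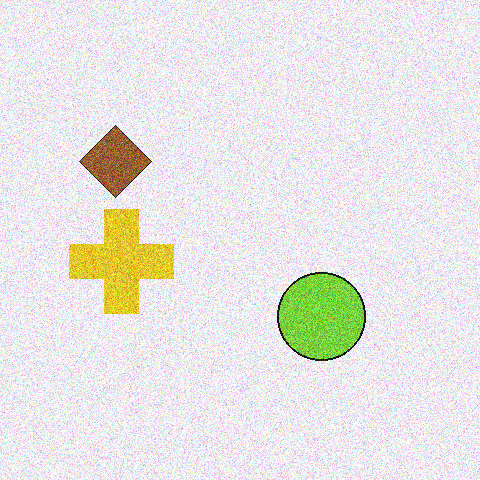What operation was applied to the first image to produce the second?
The transformation is: degraded with a thick layer of grain.

Random speckle covers the whole image, including the flat background.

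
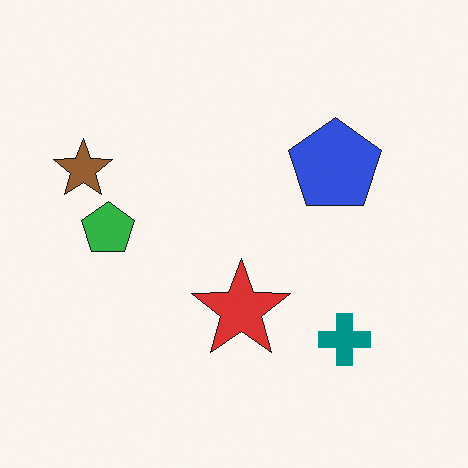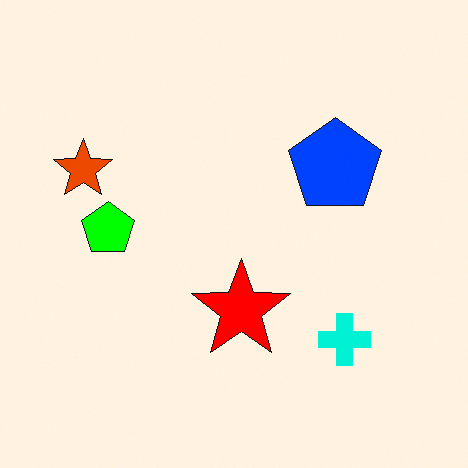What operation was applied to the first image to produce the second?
It was made much more vivid (saturation change).

All colors are more vivid — a global saturation change.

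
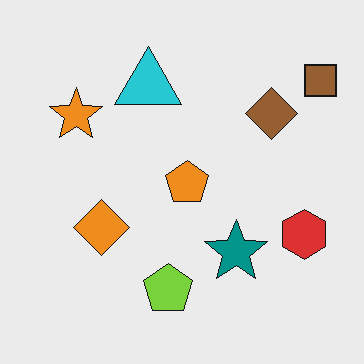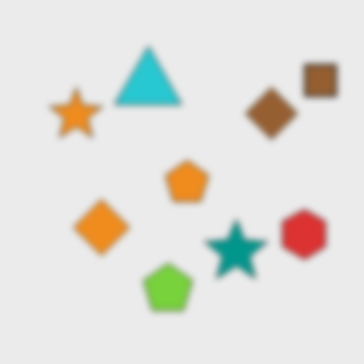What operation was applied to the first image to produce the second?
The transformation is: noticeably gaussian-blurred.

Shape edges and outlines are uniformly softened across the whole image.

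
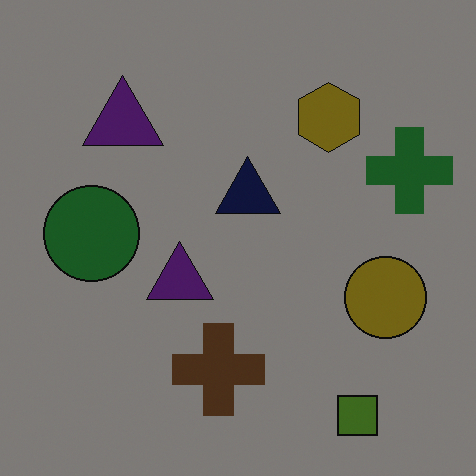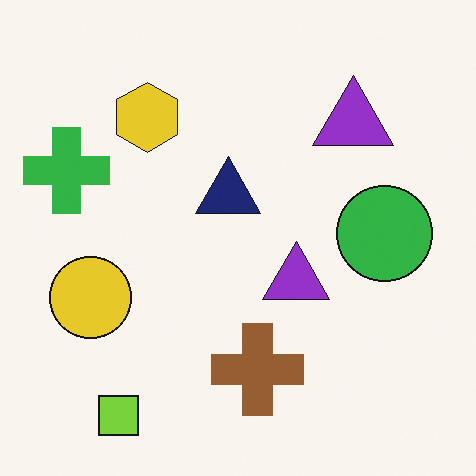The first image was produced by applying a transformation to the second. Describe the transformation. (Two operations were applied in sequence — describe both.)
This is the original image flipped horizontally (left ↔ right), then noticeably darkened.

The green cross is in the left of the second image and the right of the first — shapes on opposite sides of the vertical midline have swapped in a mirror flip. Every pixel — background and shapes alike — is uniformly darkened.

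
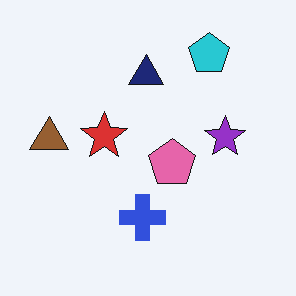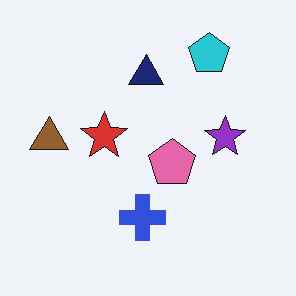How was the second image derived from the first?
This is the original image given moderate JPEG compression.

Blocky 8×8 compression artifacts appear around shape edges and the flat background shows ringing — characteristic JPEG degradation.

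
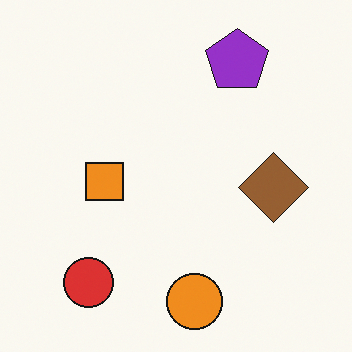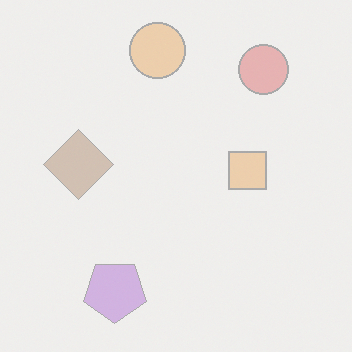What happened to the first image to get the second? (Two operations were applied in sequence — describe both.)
This is the original image washed out (contrast reduced), then rotated 180°.

Tones are pushed toward mid-grey across the whole image — a global contrast change. The red circle sits in the bottom-left of the first image and the top-right of the second — consistent with a whole-image 180° rotation.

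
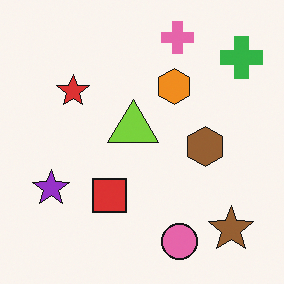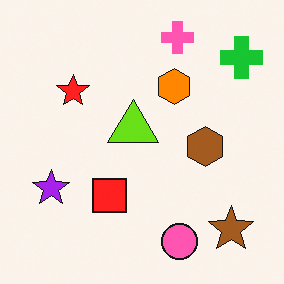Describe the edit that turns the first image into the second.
This is the original image slightly oversaturated.

All colors are more vivid — a global saturation change.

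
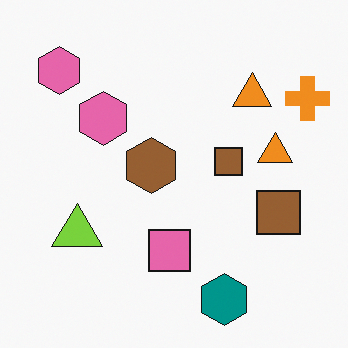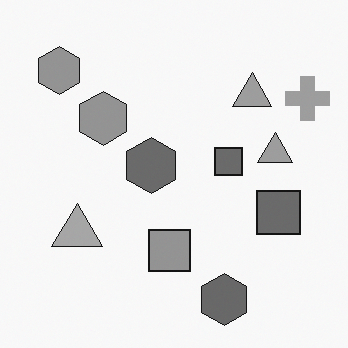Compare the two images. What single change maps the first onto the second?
This is the original image converted to grayscale.

All color is removed — every shape is now a shade of grey.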